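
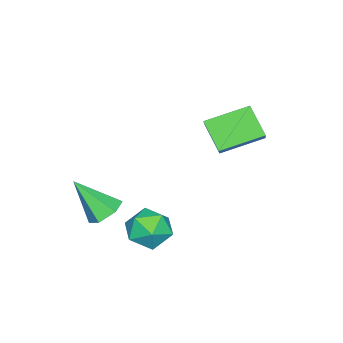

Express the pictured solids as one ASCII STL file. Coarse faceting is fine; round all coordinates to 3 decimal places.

solid 
facet normal -0.618 0.718 0.319
outer loop
vertex -2.365 1.445 2.906
vertex -1.849 2.364 1.839
vertex -3.446 0.94 1.948
endloop
endfacet
facet normal -0.344 -0.613 0.711
outer loop
vertex -2.271 -0.424 1.341
vertex -2.365 1.445 2.906
vertex -3.446 0.94 1.948
endloop
endfacet
facet normal -0.618 0.718 0.319
outer loop
vertex -3.446 0.94 1.948
vertex -1.849 2.364 1.839
vertex -2.93 1.859 0.881
endloop
endfacet
facet normal -0.707 -0.330 -0.626
outer loop
vertex -2.93 1.859 0.881
vertex -2.271 -0.424 1.341
vertex -3.446 0.94 1.948
endloop
endfacet
facet normal 0.707 0.330 0.626
outer loop
vertex -2.365 1.445 2.906
vertex -0.674 1.0 1.232
vertex -1.849 2.364 1.839
endloop
endfacet
facet normal -0.344 -0.613 0.711
outer loop
vertex -1.19 0.081 2.299
vertex -2.365 1.445 2.906
vertex -2.271 -0.424 1.341
endloop
endfacet
facet normal 0.707 0.330 0.626
outer loop
vertex -1.19 0.081 2.299
vertex -0.674 1.0 1.232
vertex -2.365 1.445 2.906
endloop
endfacet
facet normal 0.344 0.613 -0.711
outer loop
vertex -1.849 2.364 1.839
vertex -0.674 1.0 1.232
vertex -2.93 1.859 0.881
endloop
endfacet
facet normal -0.707 -0.330 -0.626
outer loop
vertex -1.755 0.495 0.274
vertex -2.271 -0.424 1.341
vertex -2.93 1.859 0.881
endloop
endfacet
facet normal 0.344 0.613 -0.711
outer loop
vertex -2.93 1.859 0.881
vertex -0.674 1.0 1.232
vertex -1.755 0.495 0.274
endloop
endfacet
facet normal 0.618 -0.718 -0.319
outer loop
vertex -1.755 0.495 0.274
vertex -1.19 0.081 2.299
vertex -2.271 -0.424 1.341
endloop
endfacet
facet normal 0.618 -0.718 -0.319
outer loop
vertex -0.674 1.0 1.232
vertex -1.19 0.081 2.299
vertex -1.755 0.495 0.274
endloop
endfacet
facet normal 0.201 0.852 0.483
outer loop
vertex 1.892 0.432 -2.016
vertex 1.843 -0.062 -1.125
vertex 2.731 0.009 -1.62
endloop
endfacet
facet normal 0.504 0.848 -0.163
outer loop
vertex 1.892 0.432 -2.016
vertex 2.731 0.009 -1.62
vertex 2.543 -0.071 -2.62
endloop
endfacet
facet normal -0.012 0.762 -0.647
outer loop
vertex 1.892 0.432 -2.016
vertex 2.543 -0.071 -2.62
vertex 1.537 -0.19 -2.742
endloop
endfacet
facet normal -0.634 0.712 -0.300
outer loop
vertex 1.892 0.432 -2.016
vertex 1.537 -0.19 -2.742
vertex 1.105 -0.185 -1.818
endloop
endfacet
facet normal -0.502 0.768 0.398
outer loop
vertex 1.892 0.432 -2.016
vertex 1.105 -0.185 -1.818
vertex 1.843 -0.062 -1.125
endloop
endfacet
facet normal 0.938 0.283 -0.199
outer loop
vertex 2.543 -0.071 -2.62
vertex 2.731 0.009 -1.62
vertex 2.895 -0.875 -2.102
endloop
endfacet
facet normal 0.448 0.289 0.846
outer loop
vertex 2.731 0.009 -1.62
vertex 1.843 -0.062 -1.125
vertex 2.463 -0.87 -1.178
endloop
endfacet
facet normal -0.690 0.154 0.707
outer loop
vertex 1.843 -0.062 -1.125
vertex 1.105 -0.185 -1.818
vertex 1.457 -0.989 -1.3
endloop
endfacet
facet normal -0.904 0.063 -0.423
outer loop
vertex 1.105 -0.185 -1.818
vertex 1.537 -0.19 -2.742
vertex 1.269 -1.069 -2.3
endloop
endfacet
facet normal 0.102 0.143 -0.984
outer loop
vertex 1.537 -0.19 -2.742
vertex 2.543 -0.071 -2.62
vertex 2.157 -0.998 -2.795
endloop
endfacet
facet normal 0.634 -0.712 0.300
outer loop
vertex 2.108 -1.492 -1.904
vertex 2.895 -0.875 -2.102
vertex 2.463 -0.87 -1.178
endloop
endfacet
facet normal 0.012 -0.762 0.647
outer loop
vertex 2.108 -1.492 -1.904
vertex 2.463 -0.87 -1.178
vertex 1.457 -0.989 -1.3
endloop
endfacet
facet normal -0.504 -0.848 0.163
outer loop
vertex 2.108 -1.492 -1.904
vertex 1.457 -0.989 -1.3
vertex 1.269 -1.069 -2.3
endloop
endfacet
facet normal -0.201 -0.852 -0.483
outer loop
vertex 2.108 -1.492 -1.904
vertex 1.269 -1.069 -2.3
vertex 2.157 -0.998 -2.795
endloop
endfacet
facet normal 0.502 -0.768 -0.398
outer loop
vertex 2.108 -1.492 -1.904
vertex 2.157 -0.998 -2.795
vertex 2.895 -0.875 -2.102
endloop
endfacet
facet normal 0.904 -0.063 0.423
outer loop
vertex 2.463 -0.87 -1.178
vertex 2.895 -0.875 -2.102
vertex 2.731 0.009 -1.62
endloop
endfacet
facet normal -0.102 -0.143 0.984
outer loop
vertex 1.457 -0.989 -1.3
vertex 2.463 -0.87 -1.178
vertex 1.843 -0.062 -1.125
endloop
endfacet
facet normal -0.938 -0.283 0.199
outer loop
vertex 1.269 -1.069 -2.3
vertex 1.457 -0.989 -1.3
vertex 1.105 -0.185 -1.818
endloop
endfacet
facet normal -0.448 -0.289 -0.846
outer loop
vertex 2.157 -0.998 -2.795
vertex 1.269 -1.069 -2.3
vertex 1.537 -0.19 -2.742
endloop
endfacet
facet normal 0.690 -0.154 -0.707
outer loop
vertex 2.895 -0.875 -2.102
vertex 2.157 -0.998 -2.795
vertex 2.543 -0.071 -2.62
endloop
endfacet
facet normal -0.140 0.619 -0.773
outer loop
vertex 2.54 -2.793 -2.076
vertex 2.052 -2.344 -1.628
vertex 2.837 -2.187 -1.645
endloop
endfacet
facet normal 0.912 -0.405 -0.059
outer loop
vertex 2.54 -2.793 -2.076
vertex 2.837 -2.187 -1.645
vertex 2.328 -3.556 -0.112
endloop
endfacet
facet normal -0.140 0.619 -0.773
outer loop
vertex 2.837 -2.187 -1.645
vertex 2.052 -2.344 -1.628
vertex 2.349 -1.738 -1.197
endloop
endfacet
facet normal 0.782 0.313 0.539
outer loop
vertex 2.837 -2.187 -1.645
vertex 2.349 -1.738 -1.197
vertex 2.328 -3.556 -0.112
endloop
endfacet
facet normal -0.140 0.619 -0.773
outer loop
vertex 2.349 -1.738 -1.197
vertex 2.052 -2.344 -1.628
vertex 1.564 -1.895 -1.18
endloop
endfacet
facet normal -0.084 0.511 0.855
outer loop
vertex 2.349 -1.738 -1.197
vertex 1.564 -1.895 -1.18
vertex 2.328 -3.556 -0.112
endloop
endfacet
facet normal -0.141 0.618 -0.773
outer loop
vertex 1.564 -1.895 -1.18
vertex 2.052 -2.344 -1.628
vertex 1.268 -2.501 -1.61
endloop
endfacet
facet normal -0.819 -0.007 0.574
outer loop
vertex 1.564 -1.895 -1.18
vertex 1.268 -2.501 -1.61
vertex 2.328 -3.556 -0.112
endloop
endfacet
facet normal -0.141 0.618 -0.773
outer loop
vertex 1.268 -2.501 -1.61
vertex 2.052 -2.344 -1.628
vertex 1.756 -2.95 -2.058
endloop
endfacet
facet normal -0.688 -0.725 -0.023
outer loop
vertex 1.268 -2.501 -1.61
vertex 1.756 -2.95 -2.058
vertex 2.328 -3.556 -0.112
endloop
endfacet
facet normal -0.141 0.618 -0.773
outer loop
vertex 1.756 -2.95 -2.058
vertex 2.052 -2.344 -1.628
vertex 2.54 -2.793 -2.076
endloop
endfacet
facet normal 0.177 -0.924 -0.340
outer loop
vertex 1.756 -2.95 -2.058
vertex 2.54 -2.793 -2.076
vertex 2.328 -3.556 -0.112
endloop
endfacet

endsolid


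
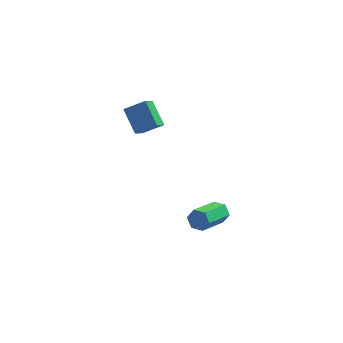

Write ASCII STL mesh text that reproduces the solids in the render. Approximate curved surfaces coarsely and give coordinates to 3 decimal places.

solid 
facet normal 0.430 0.823 -0.370
outer loop
vertex 4.658 -1.918 -4.619
vertex 4.37 -1.528 -4.086
vertex 5.019 -1.829 -4.002
endloop
endfacet
facet normal 0.751 -0.553 -0.360
outer loop
vertex 4.658 -1.918 -4.619
vertex 5.019 -1.829 -4.002
vertex 3.718 -3.722 -3.807
endloop
endfacet
facet normal 0.752 -0.553 -0.359
outer loop
vertex 3.718 -3.722 -3.807
vertex 5.019 -1.829 -4.002
vertex 4.079 -3.632 -3.19
endloop
endfacet
facet normal -0.429 -0.824 0.371
outer loop
vertex 3.718 -3.722 -3.807
vertex 4.079 -3.632 -3.19
vertex 3.43 -3.332 -3.274
endloop
endfacet
facet normal 0.430 0.823 -0.371
outer loop
vertex 5.019 -1.829 -4.002
vertex 4.37 -1.528 -4.086
vertex 4.731 -1.439 -3.47
endloop
endfacet
facet normal 0.810 -0.169 0.562
outer loop
vertex 5.019 -1.829 -4.002
vertex 4.731 -1.439 -3.47
vertex 4.079 -3.632 -3.19
endloop
endfacet
facet normal 0.810 -0.169 0.562
outer loop
vertex 4.079 -3.632 -3.19
vertex 4.731 -1.439 -3.47
vertex 3.791 -3.243 -2.658
endloop
endfacet
facet normal -0.429 -0.824 0.370
outer loop
vertex 4.079 -3.632 -3.19
vertex 3.791 -3.243 -2.658
vertex 3.43 -3.332 -3.274
endloop
endfacet
facet normal 0.429 0.824 -0.371
outer loop
vertex 4.731 -1.439 -3.47
vertex 4.37 -1.528 -4.086
vertex 4.082 -1.138 -3.553
endloop
endfacet
facet normal 0.060 0.384 0.922
outer loop
vertex 4.731 -1.439 -3.47
vertex 4.082 -1.138 -3.553
vertex 3.791 -3.243 -2.658
endloop
endfacet
facet normal 0.060 0.384 0.922
outer loop
vertex 3.791 -3.243 -2.658
vertex 4.082 -1.138 -3.553
vertex 3.142 -2.942 -2.741
endloop
endfacet
facet normal -0.429 -0.824 0.371
outer loop
vertex 3.791 -3.243 -2.658
vertex 3.142 -2.942 -2.741
vertex 3.43 -3.332 -3.274
endloop
endfacet
facet normal 0.429 0.824 -0.371
outer loop
vertex 4.082 -1.138 -3.553
vertex 4.37 -1.528 -4.086
vertex 3.721 -1.228 -4.17
endloop
endfacet
facet normal -0.752 0.553 0.359
outer loop
vertex 4.082 -1.138 -3.553
vertex 3.721 -1.228 -4.17
vertex 3.142 -2.942 -2.741
endloop
endfacet
facet normal -0.751 0.554 0.360
outer loop
vertex 3.142 -2.942 -2.741
vertex 3.721 -1.228 -4.17
vertex 2.781 -3.031 -3.358
endloop
endfacet
facet normal -0.430 -0.823 0.370
outer loop
vertex 3.142 -2.942 -2.741
vertex 2.781 -3.031 -3.358
vertex 3.43 -3.332 -3.274
endloop
endfacet
facet normal 0.429 0.824 -0.370
outer loop
vertex 3.721 -1.228 -4.17
vertex 4.37 -1.528 -4.086
vertex 4.009 -1.617 -4.702
endloop
endfacet
facet normal -0.810 0.169 -0.562
outer loop
vertex 3.721 -1.228 -4.17
vertex 4.009 -1.617 -4.702
vertex 2.781 -3.031 -3.358
endloop
endfacet
facet normal -0.810 0.169 -0.562
outer loop
vertex 2.781 -3.031 -3.358
vertex 4.009 -1.617 -4.702
vertex 3.069 -3.421 -3.89
endloop
endfacet
facet normal -0.430 -0.823 0.371
outer loop
vertex 2.781 -3.031 -3.358
vertex 3.069 -3.421 -3.89
vertex 3.43 -3.332 -3.274
endloop
endfacet
facet normal 0.429 0.824 -0.371
outer loop
vertex 4.009 -1.617 -4.702
vertex 4.37 -1.528 -4.086
vertex 4.658 -1.918 -4.619
endloop
endfacet
facet normal -0.060 -0.384 -0.922
outer loop
vertex 4.009 -1.617 -4.702
vertex 4.658 -1.918 -4.619
vertex 3.069 -3.421 -3.89
endloop
endfacet
facet normal -0.060 -0.384 -0.922
outer loop
vertex 3.069 -3.421 -3.89
vertex 4.658 -1.918 -4.619
vertex 3.718 -3.722 -3.807
endloop
endfacet
facet normal -0.429 -0.824 0.371
outer loop
vertex 3.069 -3.421 -3.89
vertex 3.718 -3.722 -3.807
vertex 3.43 -3.332 -3.274
endloop
endfacet
facet normal -0.453 0.622 0.638
outer loop
vertex 0.208 -0.749 4.479
vertex 0.483 0.135 3.813
vertex -0.967 -0.9 3.792
endloop
endfacet
facet normal -0.241 -0.776 0.583
outer loop
vertex -0.183 -1.975 2.687
vertex 0.208 -0.749 4.479
vertex -0.967 -0.9 3.792
endloop
endfacet
facet normal -0.453 0.622 0.639
outer loop
vertex -0.967 -0.9 3.792
vertex 0.483 0.135 3.813
vertex -0.692 -0.016 3.127
endloop
endfacet
facet normal -0.858 -0.110 -0.501
outer loop
vertex -0.692 -0.016 3.127
vertex -0.183 -1.975 2.687
vertex -0.967 -0.9 3.792
endloop
endfacet
facet normal 0.858 0.111 0.501
outer loop
vertex 0.208 -0.749 4.479
vertex 1.267 -0.94 2.708
vertex 0.483 0.135 3.813
endloop
endfacet
facet normal -0.241 -0.776 0.583
outer loop
vertex 0.992 -1.824 3.373
vertex 0.208 -0.749 4.479
vertex -0.183 -1.975 2.687
endloop
endfacet
facet normal 0.858 0.110 0.501
outer loop
vertex 0.992 -1.824 3.373
vertex 1.267 -0.94 2.708
vertex 0.208 -0.749 4.479
endloop
endfacet
facet normal 0.241 0.776 -0.583
outer loop
vertex 0.483 0.135 3.813
vertex 1.267 -0.94 2.708
vertex -0.692 -0.016 3.127
endloop
endfacet
facet normal -0.858 -0.110 -0.501
outer loop
vertex 0.092 -1.091 2.021
vertex -0.183 -1.975 2.687
vertex -0.692 -0.016 3.127
endloop
endfacet
facet normal 0.241 0.776 -0.583
outer loop
vertex -0.692 -0.016 3.127
vertex 1.267 -0.94 2.708
vertex 0.092 -1.091 2.021
endloop
endfacet
facet normal 0.453 -0.622 -0.639
outer loop
vertex 0.092 -1.091 2.021
vertex 0.992 -1.824 3.373
vertex -0.183 -1.975 2.687
endloop
endfacet
facet normal 0.453 -0.622 -0.639
outer loop
vertex 1.267 -0.94 2.708
vertex 0.992 -1.824 3.373
vertex 0.092 -1.091 2.021
endloop
endfacet

endsolid


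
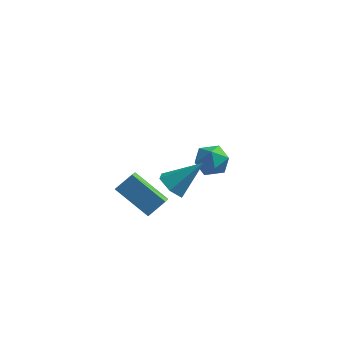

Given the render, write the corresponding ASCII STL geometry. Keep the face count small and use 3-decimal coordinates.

solid 
facet normal -0.645 -0.360 -0.674
outer loop
vertex -1.314 -1.835 1.28
vertex -1.781 -2.158 1.899
vertex -1.929 -1.378 1.624
endloop
endfacet
facet normal 0.428 0.835 -0.345
outer loop
vertex -1.314 -1.835 1.28
vertex -1.929 -1.378 1.624
vertex -0.499 -1.442 3.241
endloop
endfacet
facet normal -0.644 -0.360 -0.675
outer loop
vertex -1.929 -1.378 1.624
vertex -1.781 -2.158 1.899
vertex -2.396 -1.701 2.242
endloop
endfacet
facet normal -0.272 0.922 0.277
outer loop
vertex -1.929 -1.378 1.624
vertex -2.396 -1.701 2.242
vertex -0.499 -1.442 3.241
endloop
endfacet
facet normal -0.644 -0.359 -0.675
outer loop
vertex -2.396 -1.701 2.242
vertex -1.781 -2.158 1.899
vertex -2.249 -2.481 2.517
endloop
endfacet
facet normal -0.478 0.211 0.853
outer loop
vertex -2.396 -1.701 2.242
vertex -2.249 -2.481 2.517
vertex -0.499 -1.442 3.241
endloop
endfacet
facet normal -0.644 -0.359 -0.675
outer loop
vertex -2.249 -2.481 2.517
vertex -1.781 -2.158 1.899
vertex -1.634 -2.938 2.174
endloop
endfacet
facet normal 0.014 -0.588 0.809
outer loop
vertex -2.249 -2.481 2.517
vertex -1.634 -2.938 2.174
vertex -0.499 -1.442 3.241
endloop
endfacet
facet normal -0.645 -0.359 -0.675
outer loop
vertex -1.634 -2.938 2.174
vertex -1.781 -2.158 1.899
vertex -1.166 -2.615 1.555
endloop
endfacet
facet normal 0.714 -0.675 0.187
outer loop
vertex -1.634 -2.938 2.174
vertex -1.166 -2.615 1.555
vertex -0.499 -1.442 3.241
endloop
endfacet
facet normal -0.645 -0.360 -0.674
outer loop
vertex -1.166 -2.615 1.555
vertex -1.781 -2.158 1.899
vertex -1.314 -1.835 1.28
endloop
endfacet
facet normal 0.920 0.037 -0.390
outer loop
vertex -1.166 -2.615 1.555
vertex -1.314 -1.835 1.28
vertex -0.499 -1.442 3.241
endloop
endfacet
facet normal -0.407 0.761 0.506
outer loop
vertex -2.031 4.798 -0.893
vertex -2.347 4.168 -0.2
vertex -1.457 4.589 -0.116
endloop
endfacet
facet normal 0.166 0.976 0.140
outer loop
vertex -2.031 4.798 -0.893
vertex -1.457 4.589 -0.116
vertex -1.061 4.651 -1.019
endloop
endfacet
facet normal 0.055 0.833 -0.551
outer loop
vertex -2.031 4.798 -0.893
vertex -1.061 4.651 -1.019
vertex -1.707 4.268 -1.662
endloop
endfacet
facet normal -0.589 0.528 -0.612
outer loop
vertex -2.031 4.798 -0.893
vertex -1.707 4.268 -1.662
vertex -2.501 3.969 -1.156
endloop
endfacet
facet normal -0.875 0.483 0.040
outer loop
vertex -2.031 4.798 -0.893
vertex -2.501 3.969 -1.156
vertex -2.347 4.168 -0.2
endloop
endfacet
facet normal 0.724 0.589 0.358
outer loop
vertex -1.061 4.651 -1.019
vertex -1.457 4.589 -0.116
vertex -0.779 3.931 -0.404
endloop
endfacet
facet normal -0.203 0.241 0.949
outer loop
vertex -1.457 4.589 -0.116
vertex -2.347 4.168 -0.2
vertex -1.573 3.632 0.102
endloop
endfacet
facet normal -0.958 -0.207 0.197
outer loop
vertex -2.347 4.168 -0.2
vertex -2.501 3.969 -1.156
vertex -2.219 3.249 -0.541
endloop
endfacet
facet normal -0.496 -0.135 -0.858
outer loop
vertex -2.501 3.969 -1.156
vertex -1.707 4.268 -1.662
vertex -1.823 3.311 -1.444
endloop
endfacet
facet normal 0.544 0.357 -0.759
outer loop
vertex -1.707 4.268 -1.662
vertex -1.061 4.651 -1.019
vertex -0.933 3.732 -1.36
endloop
endfacet
facet normal 0.589 -0.528 0.612
outer loop
vertex -1.249 3.102 -0.667
vertex -0.779 3.931 -0.404
vertex -1.573 3.632 0.102
endloop
endfacet
facet normal -0.055 -0.833 0.551
outer loop
vertex -1.249 3.102 -0.667
vertex -1.573 3.632 0.102
vertex -2.219 3.249 -0.541
endloop
endfacet
facet normal -0.166 -0.976 -0.140
outer loop
vertex -1.249 3.102 -0.667
vertex -2.219 3.249 -0.541
vertex -1.823 3.311 -1.444
endloop
endfacet
facet normal 0.407 -0.761 -0.506
outer loop
vertex -1.249 3.102 -0.667
vertex -1.823 3.311 -1.444
vertex -0.933 3.732 -1.36
endloop
endfacet
facet normal 0.875 -0.483 -0.040
outer loop
vertex -1.249 3.102 -0.667
vertex -0.933 3.732 -1.36
vertex -0.779 3.931 -0.404
endloop
endfacet
facet normal 0.496 0.135 0.858
outer loop
vertex -1.573 3.632 0.102
vertex -0.779 3.931 -0.404
vertex -1.457 4.589 -0.116
endloop
endfacet
facet normal -0.544 -0.357 0.759
outer loop
vertex -2.219 3.249 -0.541
vertex -1.573 3.632 0.102
vertex -2.347 4.168 -0.2
endloop
endfacet
facet normal -0.724 -0.589 -0.358
outer loop
vertex -1.823 3.311 -1.444
vertex -2.219 3.249 -0.541
vertex -2.501 3.969 -1.156
endloop
endfacet
facet normal 0.203 -0.241 -0.949
outer loop
vertex -0.933 3.732 -1.36
vertex -1.823 3.311 -1.444
vertex -1.707 4.268 -1.662
endloop
endfacet
facet normal 0.958 0.207 -0.197
outer loop
vertex -0.779 3.931 -0.404
vertex -0.933 3.732 -1.36
vertex -1.061 4.651 -1.019
endloop
endfacet
facet normal -0.808 0.197 0.555
outer loop
vertex -3.694 -2.054 2.133
vertex -3.88 -1.029 1.498
vertex -4.325 -2.615 1.413
endloop
endfacet
facet normal 0.153 -0.840 0.521
outer loop
vertex -2.62 -3.031 0.242
vertex -3.694 -2.054 2.133
vertex -4.325 -2.615 1.413
endloop
endfacet
facet normal -0.809 0.197 0.554
outer loop
vertex -4.325 -2.615 1.413
vertex -3.88 -1.029 1.498
vertex -4.511 -1.59 0.777
endloop
endfacet
facet normal -0.569 -0.506 -0.649
outer loop
vertex -4.511 -1.59 0.777
vertex -2.62 -3.031 0.242
vertex -4.325 -2.615 1.413
endloop
endfacet
facet normal 0.569 0.505 0.649
outer loop
vertex -3.694 -2.054 2.133
vertex -2.175 -1.445 0.327
vertex -3.88 -1.029 1.498
endloop
endfacet
facet normal 0.152 -0.840 0.521
outer loop
vertex -1.989 -2.47 0.963
vertex -3.694 -2.054 2.133
vertex -2.62 -3.031 0.242
endloop
endfacet
facet normal 0.569 0.506 0.649
outer loop
vertex -1.989 -2.47 0.963
vertex -2.175 -1.445 0.327
vertex -3.694 -2.054 2.133
endloop
endfacet
facet normal -0.152 0.840 -0.520
outer loop
vertex -3.88 -1.029 1.498
vertex -2.175 -1.445 0.327
vertex -4.511 -1.59 0.777
endloop
endfacet
facet normal -0.569 -0.505 -0.649
outer loop
vertex -2.806 -2.006 -0.393
vertex -2.62 -3.031 0.242
vertex -4.511 -1.59 0.777
endloop
endfacet
facet normal -0.152 0.840 -0.521
outer loop
vertex -4.511 -1.59 0.777
vertex -2.175 -1.445 0.327
vertex -2.806 -2.006 -0.393
endloop
endfacet
facet normal 0.809 -0.197 -0.555
outer loop
vertex -2.806 -2.006 -0.393
vertex -1.989 -2.47 0.963
vertex -2.62 -3.031 0.242
endloop
endfacet
facet normal 0.808 -0.197 -0.555
outer loop
vertex -2.175 -1.445 0.327
vertex -1.989 -2.47 0.963
vertex -2.806 -2.006 -0.393
endloop
endfacet

endsolid


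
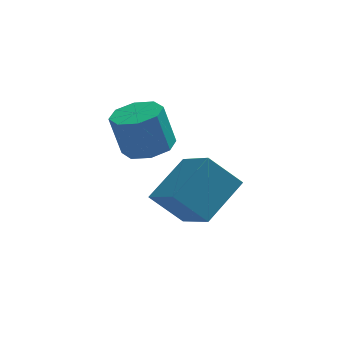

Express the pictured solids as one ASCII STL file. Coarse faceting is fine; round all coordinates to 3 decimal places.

solid 
facet normal -0.707 0.157 0.690
outer loop
vertex 4.174 -3.416 0.345
vertex 3.685 -2.248 -0.422
vertex 3.255 -4.289 -0.398
endloop
endfacet
facet normal 0.330 -0.789 0.519
outer loop
vertex 4.075 -4.472 -1.198
vertex 4.174 -3.416 0.345
vertex 3.255 -4.289 -0.398
endloop
endfacet
facet normal -0.707 0.157 0.690
outer loop
vertex 3.255 -4.289 -0.398
vertex 3.685 -2.248 -0.422
vertex 2.766 -3.122 -1.165
endloop
endfacet
facet normal -0.626 -0.594 -0.505
outer loop
vertex 2.766 -3.122 -1.165
vertex 4.075 -4.472 -1.198
vertex 3.255 -4.289 -0.398
endloop
endfacet
facet normal 0.626 0.594 0.506
outer loop
vertex 4.174 -3.416 0.345
vertex 4.505 -2.431 -1.222
vertex 3.685 -2.248 -0.422
endloop
endfacet
facet normal 0.331 -0.789 0.518
outer loop
vertex 4.994 -3.598 -0.455
vertex 4.174 -3.416 0.345
vertex 4.075 -4.472 -1.198
endloop
endfacet
facet normal 0.625 0.594 0.506
outer loop
vertex 4.994 -3.598 -0.455
vertex 4.505 -2.431 -1.222
vertex 4.174 -3.416 0.345
endloop
endfacet
facet normal -0.330 0.788 -0.519
outer loop
vertex 3.685 -2.248 -0.422
vertex 4.505 -2.431 -1.222
vertex 2.766 -3.122 -1.165
endloop
endfacet
facet normal -0.625 -0.594 -0.506
outer loop
vertex 3.586 -3.304 -1.965
vertex 4.075 -4.472 -1.198
vertex 2.766 -3.122 -1.165
endloop
endfacet
facet normal -0.330 0.789 -0.518
outer loop
vertex 2.766 -3.122 -1.165
vertex 4.505 -2.431 -1.222
vertex 3.586 -3.304 -1.965
endloop
endfacet
facet normal 0.707 -0.157 -0.690
outer loop
vertex 3.586 -3.304 -1.965
vertex 4.994 -3.598 -0.455
vertex 4.075 -4.472 -1.198
endloop
endfacet
facet normal 0.707 -0.157 -0.690
outer loop
vertex 4.505 -2.431 -1.222
vertex 4.994 -3.598 -0.455
vertex 3.586 -3.304 -1.965
endloop
endfacet
facet normal 0.248 -0.058 -0.967
outer loop
vertex 3.234 -2.792 0.808
vertex 2.777 -3.274 0.72
vertex 2.774 -2.605 0.679
endloop
endfacet
facet normal 0.367 0.929 0.039
outer loop
vertex 3.234 -2.792 0.808
vertex 2.774 -2.605 0.679
vertex 2.94 -2.724 1.949
endloop
endfacet
facet normal 0.367 0.929 0.039
outer loop
vertex 2.94 -2.724 1.949
vertex 2.774 -2.605 0.679
vertex 2.48 -2.537 1.82
endloop
endfacet
facet normal -0.248 0.057 0.967
outer loop
vertex 2.94 -2.724 1.949
vertex 2.48 -2.537 1.82
vertex 2.483 -3.206 1.86
endloop
endfacet
facet normal 0.250 -0.058 -0.967
outer loop
vertex 2.774 -2.605 0.679
vertex 2.777 -3.274 0.72
vertex 2.316 -2.81 0.573
endloop
endfacet
facet normal -0.375 0.915 -0.151
outer loop
vertex 2.774 -2.605 0.679
vertex 2.316 -2.81 0.573
vertex 2.48 -2.537 1.82
endloop
endfacet
facet normal -0.375 0.915 -0.151
outer loop
vertex 2.48 -2.537 1.82
vertex 2.316 -2.81 0.573
vertex 2.022 -2.742 1.714
endloop
endfacet
facet normal -0.249 0.057 0.967
outer loop
vertex 2.48 -2.537 1.82
vertex 2.022 -2.742 1.714
vertex 2.483 -3.206 1.86
endloop
endfacet
facet normal 0.250 -0.058 -0.967
outer loop
vertex 2.316 -2.81 0.573
vertex 2.777 -3.274 0.72
vertex 2.128 -3.287 0.553
endloop
endfacet
facet normal -0.896 0.364 -0.253
outer loop
vertex 2.316 -2.81 0.573
vertex 2.128 -3.287 0.553
vertex 2.022 -2.742 1.714
endloop
endfacet
facet normal -0.896 0.364 -0.253
outer loop
vertex 2.022 -2.742 1.714
vertex 2.128 -3.287 0.553
vertex 1.834 -3.219 1.694
endloop
endfacet
facet normal -0.248 0.057 0.967
outer loop
vertex 2.022 -2.742 1.714
vertex 1.834 -3.219 1.694
vertex 2.483 -3.206 1.86
endloop
endfacet
facet normal 0.250 -0.058 -0.967
outer loop
vertex 2.128 -3.287 0.553
vertex 2.777 -3.274 0.72
vertex 2.32 -3.756 0.631
endloop
endfacet
facet normal -0.893 -0.400 -0.206
outer loop
vertex 2.128 -3.287 0.553
vertex 2.32 -3.756 0.631
vertex 1.834 -3.219 1.694
endloop
endfacet
facet normal -0.893 -0.400 -0.206
outer loop
vertex 1.834 -3.219 1.694
vertex 2.32 -3.756 0.631
vertex 2.026 -3.688 1.772
endloop
endfacet
facet normal -0.248 0.059 0.967
outer loop
vertex 1.834 -3.219 1.694
vertex 2.026 -3.688 1.772
vertex 2.483 -3.206 1.86
endloop
endfacet
facet normal 0.248 -0.057 -0.967
outer loop
vertex 2.32 -3.756 0.631
vertex 2.777 -3.274 0.72
vertex 2.78 -3.943 0.76
endloop
endfacet
facet normal -0.367 -0.929 -0.039
outer loop
vertex 2.32 -3.756 0.631
vertex 2.78 -3.943 0.76
vertex 2.026 -3.688 1.772
endloop
endfacet
facet normal -0.367 -0.929 -0.039
outer loop
vertex 2.026 -3.688 1.772
vertex 2.78 -3.943 0.76
vertex 2.486 -3.875 1.901
endloop
endfacet
facet normal -0.248 0.058 0.967
outer loop
vertex 2.026 -3.688 1.772
vertex 2.486 -3.875 1.901
vertex 2.483 -3.206 1.86
endloop
endfacet
facet normal 0.249 -0.057 -0.967
outer loop
vertex 2.78 -3.943 0.76
vertex 2.777 -3.274 0.72
vertex 3.238 -3.738 0.866
endloop
endfacet
facet normal 0.375 -0.915 0.151
outer loop
vertex 2.78 -3.943 0.76
vertex 3.238 -3.738 0.866
vertex 2.486 -3.875 1.901
endloop
endfacet
facet normal 0.375 -0.915 0.151
outer loop
vertex 2.486 -3.875 1.901
vertex 3.238 -3.738 0.866
vertex 2.944 -3.67 2.007
endloop
endfacet
facet normal -0.250 0.058 0.967
outer loop
vertex 2.486 -3.875 1.901
vertex 2.944 -3.67 2.007
vertex 2.483 -3.206 1.86
endloop
endfacet
facet normal 0.248 -0.057 -0.967
outer loop
vertex 3.238 -3.738 0.866
vertex 2.777 -3.274 0.72
vertex 3.426 -3.261 0.886
endloop
endfacet
facet normal 0.896 -0.364 0.253
outer loop
vertex 3.238 -3.738 0.866
vertex 3.426 -3.261 0.886
vertex 2.944 -3.67 2.007
endloop
endfacet
facet normal 0.896 -0.364 0.253
outer loop
vertex 2.944 -3.67 2.007
vertex 3.426 -3.261 0.886
vertex 3.132 -3.193 2.027
endloop
endfacet
facet normal -0.250 0.058 0.967
outer loop
vertex 2.944 -3.67 2.007
vertex 3.132 -3.193 2.027
vertex 2.483 -3.206 1.86
endloop
endfacet
facet normal 0.248 -0.059 -0.967
outer loop
vertex 3.426 -3.261 0.886
vertex 2.777 -3.274 0.72
vertex 3.234 -2.792 0.808
endloop
endfacet
facet normal 0.893 0.400 0.206
outer loop
vertex 3.426 -3.261 0.886
vertex 3.234 -2.792 0.808
vertex 3.132 -3.193 2.027
endloop
endfacet
facet normal 0.893 0.400 0.206
outer loop
vertex 3.132 -3.193 2.027
vertex 3.234 -2.792 0.808
vertex 2.94 -2.724 1.949
endloop
endfacet
facet normal -0.250 0.058 0.967
outer loop
vertex 3.132 -3.193 2.027
vertex 2.94 -2.724 1.949
vertex 2.483 -3.206 1.86
endloop
endfacet

endsolid


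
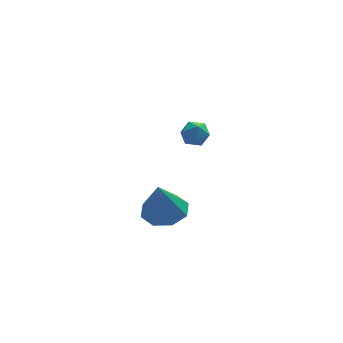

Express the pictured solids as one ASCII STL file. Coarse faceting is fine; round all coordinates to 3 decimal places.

solid 
facet normal 0.182 0.195 -0.964
outer loop
vertex 2.136 -4.318 0.021
vertex 1.392 -3.727 0.0
vertex 2.318 -3.636 0.193
endloop
endfacet
facet normal 0.759 -0.342 0.554
outer loop
vertex 2.136 -4.318 0.021
vertex 2.318 -3.636 0.193
vertex 1.088 -4.053 1.62
endloop
endfacet
facet normal 0.182 0.194 -0.964
outer loop
vertex 2.318 -3.636 0.193
vertex 1.392 -3.727 0.0
vertex 1.958 -3.007 0.252
endloop
endfacet
facet normal 0.669 0.320 0.670
outer loop
vertex 2.318 -3.636 0.193
vertex 1.958 -3.007 0.252
vertex 1.088 -4.053 1.62
endloop
endfacet
facet normal 0.182 0.194 -0.964
outer loop
vertex 1.958 -3.007 0.252
vertex 1.392 -3.727 0.0
vertex 1.267 -2.8 0.163
endloop
endfacet
facet normal 0.138 0.742 0.655
outer loop
vertex 1.958 -3.007 0.252
vertex 1.267 -2.8 0.163
vertex 1.088 -4.053 1.62
endloop
endfacet
facet normal 0.182 0.194 -0.964
outer loop
vertex 1.267 -2.8 0.163
vertex 1.392 -3.727 0.0
vertex 0.649 -3.136 -0.021
endloop
endfacet
facet normal -0.522 0.677 0.518
outer loop
vertex 1.267 -2.8 0.163
vertex 0.649 -3.136 -0.021
vertex 1.088 -4.053 1.62
endloop
endfacet
facet normal 0.181 0.193 -0.964
outer loop
vertex 0.649 -3.136 -0.021
vertex 1.392 -3.727 0.0
vertex 0.467 -3.818 -0.192
endloop
endfacet
facet normal -0.927 0.162 0.339
outer loop
vertex 0.649 -3.136 -0.021
vertex 0.467 -3.818 -0.192
vertex 1.088 -4.053 1.62
endloop
endfacet
facet normal 0.181 0.194 -0.964
outer loop
vertex 0.467 -3.818 -0.192
vertex 1.392 -3.727 0.0
vertex 0.826 -4.447 -0.251
endloop
endfacet
facet normal -0.838 -0.499 0.222
outer loop
vertex 0.467 -3.818 -0.192
vertex 0.826 -4.447 -0.251
vertex 1.088 -4.053 1.62
endloop
endfacet
facet normal 0.181 0.194 -0.964
outer loop
vertex 0.826 -4.447 -0.251
vertex 1.392 -3.727 0.0
vertex 1.518 -4.654 -0.163
endloop
endfacet
facet normal -0.306 -0.922 0.237
outer loop
vertex 0.826 -4.447 -0.251
vertex 1.518 -4.654 -0.163
vertex 1.088 -4.053 1.62
endloop
endfacet
facet normal 0.181 0.194 -0.964
outer loop
vertex 1.518 -4.654 -0.163
vertex 1.392 -3.727 0.0
vertex 2.136 -4.318 0.021
endloop
endfacet
facet normal 0.354 -0.857 0.374
outer loop
vertex 1.518 -4.654 -0.163
vertex 2.136 -4.318 0.021
vertex 1.088 -4.053 1.62
endloop
endfacet
facet normal -0.341 -0.692 0.637
outer loop
vertex 2.944 1.02 0.971
vertex 3.393 0.579 0.732
vertex 3.555 0.976 1.25
endloop
endfacet
facet normal -0.417 -0.036 0.908
outer loop
vertex 2.944 1.02 0.971
vertex 3.555 0.976 1.25
vertex 3.275 1.579 1.145
endloop
endfacet
facet normal -0.820 0.343 0.458
outer loop
vertex 2.944 1.02 0.971
vertex 3.275 1.579 1.145
vertex 2.939 1.554 0.562
endloop
endfacet
facet normal -0.993 -0.079 -0.091
outer loop
vertex 2.944 1.02 0.971
vertex 2.939 1.554 0.562
vertex 3.012 0.936 0.306
endloop
endfacet
facet normal -0.695 -0.719 0.020
outer loop
vertex 2.944 1.02 0.971
vertex 3.012 0.936 0.306
vertex 3.393 0.579 0.732
endloop
endfacet
facet normal 0.227 0.268 0.936
outer loop
vertex 3.275 1.579 1.145
vertex 3.555 0.976 1.25
vertex 3.928 1.484 1.014
endloop
endfacet
facet normal 0.353 -0.793 0.497
outer loop
vertex 3.555 0.976 1.25
vertex 3.393 0.579 0.732
vertex 4.001 0.866 0.758
endloop
endfacet
facet normal -0.222 -0.836 -0.502
outer loop
vertex 3.393 0.579 0.732
vertex 3.012 0.936 0.306
vertex 3.665 0.841 0.175
endloop
endfacet
facet normal -0.703 0.200 -0.682
outer loop
vertex 3.012 0.936 0.306
vertex 2.939 1.554 0.562
vertex 3.385 1.444 0.07
endloop
endfacet
facet normal -0.425 0.881 0.207
outer loop
vertex 2.939 1.554 0.562
vertex 3.275 1.579 1.145
vertex 3.547 1.841 0.588
endloop
endfacet
facet normal 0.993 0.079 0.091
outer loop
vertex 3.996 1.4 0.349
vertex 3.928 1.484 1.014
vertex 4.001 0.866 0.758
endloop
endfacet
facet normal 0.820 -0.343 -0.458
outer loop
vertex 3.996 1.4 0.349
vertex 4.001 0.866 0.758
vertex 3.665 0.841 0.175
endloop
endfacet
facet normal 0.417 0.036 -0.908
outer loop
vertex 3.996 1.4 0.349
vertex 3.665 0.841 0.175
vertex 3.385 1.444 0.07
endloop
endfacet
facet normal 0.341 0.692 -0.637
outer loop
vertex 3.996 1.4 0.349
vertex 3.385 1.444 0.07
vertex 3.547 1.841 0.588
endloop
endfacet
facet normal 0.695 0.719 -0.020
outer loop
vertex 3.996 1.4 0.349
vertex 3.547 1.841 0.588
vertex 3.928 1.484 1.014
endloop
endfacet
facet normal 0.703 -0.200 0.682
outer loop
vertex 4.001 0.866 0.758
vertex 3.928 1.484 1.014
vertex 3.555 0.976 1.25
endloop
endfacet
facet normal 0.425 -0.881 -0.207
outer loop
vertex 3.665 0.841 0.175
vertex 4.001 0.866 0.758
vertex 3.393 0.579 0.732
endloop
endfacet
facet normal -0.227 -0.268 -0.936
outer loop
vertex 3.385 1.444 0.07
vertex 3.665 0.841 0.175
vertex 3.012 0.936 0.306
endloop
endfacet
facet normal -0.353 0.793 -0.497
outer loop
vertex 3.547 1.841 0.588
vertex 3.385 1.444 0.07
vertex 2.939 1.554 0.562
endloop
endfacet
facet normal 0.222 0.836 0.502
outer loop
vertex 3.928 1.484 1.014
vertex 3.547 1.841 0.588
vertex 3.275 1.579 1.145
endloop
endfacet

endsolid


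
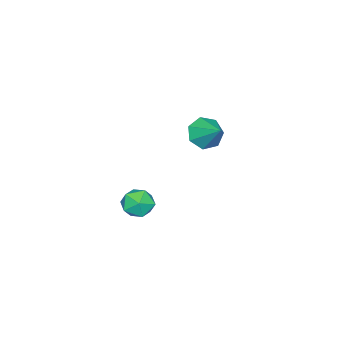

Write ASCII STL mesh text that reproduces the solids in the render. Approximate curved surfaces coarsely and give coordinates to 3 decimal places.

solid 
facet normal -0.664 0.714 -0.221
outer loop
vertex 3.524 0.4 -1.47
vertex 3.096 0.206 -0.811
vertex 3.68 0.764 -0.764
endloop
endfacet
facet normal -0.014 0.890 -0.456
outer loop
vertex 3.524 0.4 -1.47
vertex 3.68 0.764 -0.764
vertex 4.29 0.529 -1.242
endloop
endfacet
facet normal 0.205 0.378 -0.903
outer loop
vertex 3.524 0.4 -1.47
vertex 4.29 0.529 -1.242
vertex 4.083 -0.175 -1.584
endloop
endfacet
facet normal -0.309 -0.114 -0.944
outer loop
vertex 3.524 0.4 -1.47
vertex 4.083 -0.175 -1.584
vertex 3.345 -0.375 -1.318
endloop
endfacet
facet normal -0.847 0.093 -0.523
outer loop
vertex 3.524 0.4 -1.47
vertex 3.345 -0.375 -1.318
vertex 3.096 0.206 -0.811
endloop
endfacet
facet normal 0.427 0.898 0.104
outer loop
vertex 4.29 0.529 -1.242
vertex 3.68 0.764 -0.764
vertex 4.335 0.415 -0.442
endloop
endfacet
facet normal -0.625 0.613 0.484
outer loop
vertex 3.68 0.764 -0.764
vertex 3.096 0.206 -0.811
vertex 3.597 0.215 -0.176
endloop
endfacet
facet normal -0.920 -0.391 -0.004
outer loop
vertex 3.096 0.206 -0.811
vertex 3.345 -0.375 -1.318
vertex 3.39 -0.489 -0.518
endloop
endfacet
facet normal -0.050 -0.726 -0.685
outer loop
vertex 3.345 -0.375 -1.318
vertex 4.083 -0.175 -1.584
vertex 4.0 -0.724 -0.996
endloop
endfacet
facet normal 0.783 0.070 -0.618
outer loop
vertex 4.083 -0.175 -1.584
vertex 4.29 0.529 -1.242
vertex 4.584 -0.166 -0.949
endloop
endfacet
facet normal 0.309 0.114 0.944
outer loop
vertex 4.156 -0.36 -0.29
vertex 4.335 0.415 -0.442
vertex 3.597 0.215 -0.176
endloop
endfacet
facet normal -0.205 -0.378 0.903
outer loop
vertex 4.156 -0.36 -0.29
vertex 3.597 0.215 -0.176
vertex 3.39 -0.489 -0.518
endloop
endfacet
facet normal 0.014 -0.890 0.456
outer loop
vertex 4.156 -0.36 -0.29
vertex 3.39 -0.489 -0.518
vertex 4.0 -0.724 -0.996
endloop
endfacet
facet normal 0.664 -0.714 0.221
outer loop
vertex 4.156 -0.36 -0.29
vertex 4.0 -0.724 -0.996
vertex 4.584 -0.166 -0.949
endloop
endfacet
facet normal 0.847 -0.093 0.523
outer loop
vertex 4.156 -0.36 -0.29
vertex 4.584 -0.166 -0.949
vertex 4.335 0.415 -0.442
endloop
endfacet
facet normal 0.050 0.726 0.685
outer loop
vertex 3.597 0.215 -0.176
vertex 4.335 0.415 -0.442
vertex 3.68 0.764 -0.764
endloop
endfacet
facet normal -0.783 -0.070 0.618
outer loop
vertex 3.39 -0.489 -0.518
vertex 3.597 0.215 -0.176
vertex 3.096 0.206 -0.811
endloop
endfacet
facet normal -0.427 -0.898 -0.104
outer loop
vertex 4.0 -0.724 -0.996
vertex 3.39 -0.489 -0.518
vertex 3.345 -0.375 -1.318
endloop
endfacet
facet normal 0.625 -0.613 -0.484
outer loop
vertex 4.584 -0.166 -0.949
vertex 4.0 -0.724 -0.996
vertex 4.083 -0.175 -1.584
endloop
endfacet
facet normal 0.920 0.391 0.004
outer loop
vertex 4.335 0.415 -0.442
vertex 4.584 -0.166 -0.949
vertex 4.29 0.529 -1.242
endloop
endfacet
facet normal -0.372 -0.726 -0.579
outer loop
vertex -1.18 -0.68 0.646
vertex -1.615 -0.087 0.182
vertex -0.812 -0.395 0.052
endloop
endfacet
facet normal 0.872 -0.168 0.460
outer loop
vertex -1.18 -0.68 0.646
vertex -0.812 -0.395 0.052
vertex -1.065 0.987 1.038
endloop
endfacet
facet normal -0.372 -0.726 -0.578
outer loop
vertex -0.812 -0.395 0.052
vertex -1.615 -0.087 0.182
vertex -1.049 0.122 -0.445
endloop
endfacet
facet normal 0.946 0.284 -0.156
outer loop
vertex -0.812 -0.395 0.052
vertex -1.049 0.122 -0.445
vertex -1.065 0.987 1.038
endloop
endfacet
facet normal -0.373 -0.725 -0.578
outer loop
vertex -1.049 0.122 -0.445
vertex -1.615 -0.087 0.182
vertex -1.712 0.482 -0.469
endloop
endfacet
facet normal 0.439 0.778 -0.449
outer loop
vertex -1.049 0.122 -0.445
vertex -1.712 0.482 -0.469
vertex -1.065 0.987 1.038
endloop
endfacet
facet normal -0.371 -0.726 -0.579
outer loop
vertex -1.712 0.482 -0.469
vertex -1.615 -0.087 0.182
vertex -2.302 0.413 -0.004
endloop
endfacet
facet normal -0.268 0.942 -0.201
outer loop
vertex -1.712 0.482 -0.469
vertex -2.302 0.413 -0.004
vertex -1.065 0.987 1.038
endloop
endfacet
facet normal -0.372 -0.726 -0.579
outer loop
vertex -2.302 0.413 -0.004
vertex -1.615 -0.087 0.182
vertex -2.375 -0.032 0.601
endloop
endfacet
facet normal -0.642 0.653 0.403
outer loop
vertex -2.302 0.413 -0.004
vertex -2.375 -0.032 0.601
vertex -1.065 0.987 1.038
endloop
endfacet
facet normal -0.372 -0.726 -0.579
outer loop
vertex -2.375 -0.032 0.601
vertex -1.615 -0.087 0.182
vertex -1.876 -0.519 0.891
endloop
endfacet
facet normal -0.402 0.128 0.907
outer loop
vertex -2.375 -0.032 0.601
vertex -1.876 -0.519 0.891
vertex -1.065 0.987 1.038
endloop
endfacet
facet normal -0.372 -0.726 -0.579
outer loop
vertex -1.876 -0.519 0.891
vertex -1.615 -0.087 0.182
vertex -1.18 -0.68 0.646
endloop
endfacet
facet normal 0.273 -0.238 0.932
outer loop
vertex -1.876 -0.519 0.891
vertex -1.18 -0.68 0.646
vertex -1.065 0.987 1.038
endloop
endfacet

endsolid


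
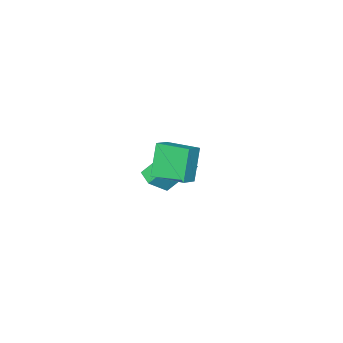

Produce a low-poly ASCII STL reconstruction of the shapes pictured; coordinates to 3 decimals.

solid 
facet normal -0.880 -0.162 -0.447
outer loop
vertex 3.097 2.855 1.86
vertex 2.704 4.412 2.07
vertex 3.813 3.244 0.312
endloop
endfacet
facet normal 0.243 -0.961 -0.129
outer loop
vertex 4.596 3.388 0.71
vertex 3.097 2.855 1.86
vertex 3.813 3.244 0.312
endloop
endfacet
facet normal -0.880 -0.162 -0.447
outer loop
vertex 3.813 3.244 0.312
vertex 2.704 4.412 2.07
vertex 3.42 4.801 0.521
endloop
endfacet
facet normal 0.409 0.222 -0.885
outer loop
vertex 3.42 4.801 0.521
vertex 4.596 3.388 0.71
vertex 3.813 3.244 0.312
endloop
endfacet
facet normal -0.409 -0.223 0.885
outer loop
vertex 3.097 2.855 1.86
vertex 3.487 4.556 2.468
vertex 2.704 4.412 2.07
endloop
endfacet
facet normal 0.243 -0.961 -0.129
outer loop
vertex 3.88 2.999 2.259
vertex 3.097 2.855 1.86
vertex 4.596 3.388 0.71
endloop
endfacet
facet normal -0.410 -0.222 0.885
outer loop
vertex 3.88 2.999 2.259
vertex 3.487 4.556 2.468
vertex 3.097 2.855 1.86
endloop
endfacet
facet normal -0.243 0.961 0.129
outer loop
vertex 2.704 4.412 2.07
vertex 3.487 4.556 2.468
vertex 3.42 4.801 0.521
endloop
endfacet
facet normal 0.410 0.223 -0.885
outer loop
vertex 4.203 4.945 0.92
vertex 4.596 3.388 0.71
vertex 3.42 4.801 0.521
endloop
endfacet
facet normal -0.243 0.961 0.129
outer loop
vertex 3.42 4.801 0.521
vertex 3.487 4.556 2.468
vertex 4.203 4.945 0.92
endloop
endfacet
facet normal 0.880 0.162 0.447
outer loop
vertex 4.203 4.945 0.92
vertex 3.88 2.999 2.259
vertex 4.596 3.388 0.71
endloop
endfacet
facet normal 0.880 0.162 0.447
outer loop
vertex 3.487 4.556 2.468
vertex 3.88 2.999 2.259
vertex 4.203 4.945 0.92
endloop
endfacet
facet normal -0.721 0.138 -0.680
outer loop
vertex -1.763 -0.555 -3.295
vertex -1.448 0.26 -3.464
vertex -0.541 -1.328 -4.747
endloop
endfacet
facet normal -0.353 -0.916 0.190
outer loop
vertex 0.468 -1.52 -3.796
vertex -1.763 -0.555 -3.295
vertex -0.541 -1.328 -4.747
endloop
endfacet
facet normal -0.721 0.137 -0.679
outer loop
vertex -0.541 -1.328 -4.747
vertex -1.448 0.26 -3.464
vertex -0.226 -0.513 -4.917
endloop
endfacet
facet normal 0.596 -0.378 -0.709
outer loop
vertex -0.226 -0.513 -4.917
vertex 0.468 -1.52 -3.796
vertex -0.541 -1.328 -4.747
endloop
endfacet
facet normal -0.596 0.377 0.709
outer loop
vertex -1.763 -0.555 -3.295
vertex -0.439 0.068 -2.513
vertex -1.448 0.26 -3.464
endloop
endfacet
facet normal -0.354 -0.916 0.190
outer loop
vertex -0.754 -0.747 -2.343
vertex -1.763 -0.555 -3.295
vertex 0.468 -1.52 -3.796
endloop
endfacet
facet normal -0.596 0.378 0.708
outer loop
vertex -0.754 -0.747 -2.343
vertex -0.439 0.068 -2.513
vertex -1.763 -0.555 -3.295
endloop
endfacet
facet normal 0.353 0.916 -0.190
outer loop
vertex -1.448 0.26 -3.464
vertex -0.439 0.068 -2.513
vertex -0.226 -0.513 -4.917
endloop
endfacet
facet normal 0.596 -0.377 -0.708
outer loop
vertex 0.783 -0.705 -3.965
vertex 0.468 -1.52 -3.796
vertex -0.226 -0.513 -4.917
endloop
endfacet
facet normal 0.354 0.916 -0.190
outer loop
vertex -0.226 -0.513 -4.917
vertex -0.439 0.068 -2.513
vertex 0.783 -0.705 -3.965
endloop
endfacet
facet normal 0.721 -0.138 0.679
outer loop
vertex 0.783 -0.705 -3.965
vertex -0.754 -0.747 -2.343
vertex 0.468 -1.52 -3.796
endloop
endfacet
facet normal 0.721 -0.137 0.679
outer loop
vertex -0.439 0.068 -2.513
vertex -0.754 -0.747 -2.343
vertex 0.783 -0.705 -3.965
endloop
endfacet

endsolid


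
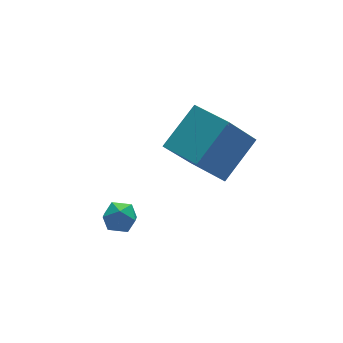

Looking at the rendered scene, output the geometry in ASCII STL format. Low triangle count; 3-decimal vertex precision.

solid 
facet normal -0.583 -0.038 0.812
outer loop
vertex 4.144 -2.101 0.837
vertex 3.667 -0.311 0.579
vertex 2.454 -2.731 -0.406
endloop
endfacet
facet normal 0.255 -0.957 0.138
outer loop
vertex 3.713 -2.649 -2.159
vertex 4.144 -2.101 0.837
vertex 2.454 -2.731 -0.406
endloop
endfacet
facet normal -0.583 -0.038 0.812
outer loop
vertex 2.454 -2.731 -0.406
vertex 3.667 -0.311 0.579
vertex 1.977 -0.941 -0.664
endloop
endfacet
facet normal -0.772 -0.287 -0.568
outer loop
vertex 1.977 -0.941 -0.664
vertex 3.713 -2.649 -2.159
vertex 2.454 -2.731 -0.406
endloop
endfacet
facet normal 0.772 0.287 0.568
outer loop
vertex 4.144 -2.101 0.837
vertex 4.926 -0.229 -1.174
vertex 3.667 -0.311 0.579
endloop
endfacet
facet normal 0.255 -0.957 0.138
outer loop
vertex 5.403 -2.019 -0.916
vertex 4.144 -2.101 0.837
vertex 3.713 -2.649 -2.159
endloop
endfacet
facet normal 0.772 0.287 0.568
outer loop
vertex 5.403 -2.019 -0.916
vertex 4.926 -0.229 -1.174
vertex 4.144 -2.101 0.837
endloop
endfacet
facet normal -0.255 0.957 -0.138
outer loop
vertex 3.667 -0.311 0.579
vertex 4.926 -0.229 -1.174
vertex 1.977 -0.941 -0.664
endloop
endfacet
facet normal -0.772 -0.287 -0.568
outer loop
vertex 3.236 -0.859 -2.417
vertex 3.713 -2.649 -2.159
vertex 1.977 -0.941 -0.664
endloop
endfacet
facet normal -0.255 0.957 -0.138
outer loop
vertex 1.977 -0.941 -0.664
vertex 4.926 -0.229 -1.174
vertex 3.236 -0.859 -2.417
endloop
endfacet
facet normal 0.583 0.038 -0.812
outer loop
vertex 3.236 -0.859 -2.417
vertex 5.403 -2.019 -0.916
vertex 3.713 -2.649 -2.159
endloop
endfacet
facet normal 0.583 0.038 -0.812
outer loop
vertex 4.926 -0.229 -1.174
vertex 5.403 -2.019 -0.916
vertex 3.236 -0.859 -2.417
endloop
endfacet
facet normal 0.207 0.185 0.961
outer loop
vertex -0.301 -1.176 -2.872
vertex -0.33 -1.918 -2.723
vertex 0.325 -1.597 -2.926
endloop
endfacet
facet normal 0.502 0.678 0.537
outer loop
vertex -0.301 -1.176 -2.872
vertex 0.325 -1.597 -2.926
vertex 0.177 -1.072 -3.45
endloop
endfacet
facet normal -0.021 0.987 0.160
outer loop
vertex -0.301 -1.176 -2.872
vertex 0.177 -1.072 -3.45
vertex -0.57 -1.068 -3.572
endloop
endfacet
facet normal -0.638 0.686 0.351
outer loop
vertex -0.301 -1.176 -2.872
vertex -0.57 -1.068 -3.572
vertex -0.884 -1.59 -3.122
endloop
endfacet
facet normal -0.498 0.189 0.847
outer loop
vertex -0.301 -1.176 -2.872
vertex -0.884 -1.59 -3.122
vertex -0.33 -1.918 -2.723
endloop
endfacet
facet normal 0.936 0.344 0.080
outer loop
vertex 0.177 -1.072 -3.45
vertex 0.325 -1.597 -2.926
vertex 0.444 -1.75 -3.658
endloop
endfacet
facet normal 0.459 -0.452 0.765
outer loop
vertex 0.325 -1.597 -2.926
vertex -0.33 -1.918 -2.723
vertex 0.13 -2.272 -3.208
endloop
endfacet
facet normal -0.682 -0.446 0.580
outer loop
vertex -0.33 -1.918 -2.723
vertex -0.884 -1.59 -3.122
vertex -0.617 -2.268 -3.33
endloop
endfacet
facet normal -0.908 0.355 -0.222
outer loop
vertex -0.884 -1.59 -3.122
vertex -0.57 -1.068 -3.572
vertex -0.765 -1.743 -3.854
endloop
endfacet
facet normal 0.091 0.843 -0.529
outer loop
vertex -0.57 -1.068 -3.572
vertex 0.177 -1.072 -3.45
vertex -0.11 -1.422 -4.057
endloop
endfacet
facet normal 0.638 -0.686 -0.351
outer loop
vertex -0.139 -2.164 -3.908
vertex 0.444 -1.75 -3.658
vertex 0.13 -2.272 -3.208
endloop
endfacet
facet normal 0.021 -0.987 -0.160
outer loop
vertex -0.139 -2.164 -3.908
vertex 0.13 -2.272 -3.208
vertex -0.617 -2.268 -3.33
endloop
endfacet
facet normal -0.502 -0.678 -0.537
outer loop
vertex -0.139 -2.164 -3.908
vertex -0.617 -2.268 -3.33
vertex -0.765 -1.743 -3.854
endloop
endfacet
facet normal -0.207 -0.185 -0.961
outer loop
vertex -0.139 -2.164 -3.908
vertex -0.765 -1.743 -3.854
vertex -0.11 -1.422 -4.057
endloop
endfacet
facet normal 0.498 -0.189 -0.847
outer loop
vertex -0.139 -2.164 -3.908
vertex -0.11 -1.422 -4.057
vertex 0.444 -1.75 -3.658
endloop
endfacet
facet normal 0.908 -0.355 0.222
outer loop
vertex 0.13 -2.272 -3.208
vertex 0.444 -1.75 -3.658
vertex 0.325 -1.597 -2.926
endloop
endfacet
facet normal -0.091 -0.843 0.529
outer loop
vertex -0.617 -2.268 -3.33
vertex 0.13 -2.272 -3.208
vertex -0.33 -1.918 -2.723
endloop
endfacet
facet normal -0.936 -0.344 -0.080
outer loop
vertex -0.765 -1.743 -3.854
vertex -0.617 -2.268 -3.33
vertex -0.884 -1.59 -3.122
endloop
endfacet
facet normal -0.459 0.452 -0.765
outer loop
vertex -0.11 -1.422 -4.057
vertex -0.765 -1.743 -3.854
vertex -0.57 -1.068 -3.572
endloop
endfacet
facet normal 0.682 0.446 -0.580
outer loop
vertex 0.444 -1.75 -3.658
vertex -0.11 -1.422 -4.057
vertex 0.177 -1.072 -3.45
endloop
endfacet

endsolid


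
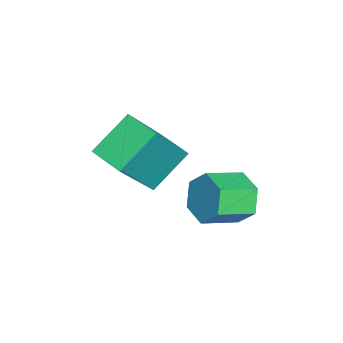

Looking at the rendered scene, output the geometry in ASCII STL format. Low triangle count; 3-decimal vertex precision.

solid 
facet normal -0.519 0.760 -0.391
outer loop
vertex 2.679 3.267 1.089
vertex 2.285 3.283 1.643
vertex 2.852 3.657 1.618
endloop
endfacet
facet normal 0.816 0.305 -0.492
outer loop
vertex 2.679 3.267 1.089
vertex 2.852 3.657 1.618
vertex 3.229 2.461 1.502
endloop
endfacet
facet normal 0.816 0.305 -0.491
outer loop
vertex 3.229 2.461 1.502
vertex 2.852 3.657 1.618
vertex 3.402 2.851 2.032
endloop
endfacet
facet normal 0.519 -0.761 0.390
outer loop
vertex 3.229 2.461 1.502
vertex 3.402 2.851 2.032
vertex 2.835 2.477 2.057
endloop
endfacet
facet normal -0.519 0.761 -0.389
outer loop
vertex 2.852 3.657 1.618
vertex 2.285 3.283 1.643
vertex 2.459 3.673 2.173
endloop
endfacet
facet normal 0.630 0.649 0.427
outer loop
vertex 2.852 3.657 1.618
vertex 2.459 3.673 2.173
vertex 3.402 2.851 2.032
endloop
endfacet
facet normal 0.629 0.649 0.428
outer loop
vertex 3.402 2.851 2.032
vertex 2.459 3.673 2.173
vertex 3.009 2.867 2.586
endloop
endfacet
facet normal 0.519 -0.761 0.390
outer loop
vertex 3.402 2.851 2.032
vertex 3.009 2.867 2.586
vertex 2.835 2.477 2.057
endloop
endfacet
facet normal -0.518 0.761 -0.390
outer loop
vertex 2.459 3.673 2.173
vertex 2.285 3.283 1.643
vertex 1.891 3.299 2.198
endloop
endfacet
facet normal -0.186 0.344 0.920
outer loop
vertex 2.459 3.673 2.173
vertex 1.891 3.299 2.198
vertex 3.009 2.867 2.586
endloop
endfacet
facet normal -0.186 0.344 0.920
outer loop
vertex 3.009 2.867 2.586
vertex 1.891 3.299 2.198
vertex 2.441 2.493 2.611
endloop
endfacet
facet normal 0.518 -0.761 0.391
outer loop
vertex 3.009 2.867 2.586
vertex 2.441 2.493 2.611
vertex 2.835 2.477 2.057
endloop
endfacet
facet normal -0.519 0.761 -0.390
outer loop
vertex 1.891 3.299 2.198
vertex 2.285 3.283 1.643
vertex 1.718 2.909 1.668
endloop
endfacet
facet normal -0.816 -0.305 0.491
outer loop
vertex 1.891 3.299 2.198
vertex 1.718 2.909 1.668
vertex 2.441 2.493 2.611
endloop
endfacet
facet normal -0.816 -0.304 0.491
outer loop
vertex 2.441 2.493 2.611
vertex 1.718 2.909 1.668
vertex 2.268 2.103 2.082
endloop
endfacet
facet normal 0.519 -0.760 0.391
outer loop
vertex 2.441 2.493 2.611
vertex 2.268 2.103 2.082
vertex 2.835 2.477 2.057
endloop
endfacet
facet normal -0.519 0.761 -0.390
outer loop
vertex 1.718 2.909 1.668
vertex 2.285 3.283 1.643
vertex 2.111 2.893 1.114
endloop
endfacet
facet normal -0.629 -0.649 -0.428
outer loop
vertex 1.718 2.909 1.668
vertex 2.111 2.893 1.114
vertex 2.268 2.103 2.082
endloop
endfacet
facet normal -0.630 -0.649 -0.427
outer loop
vertex 2.268 2.103 2.082
vertex 2.111 2.893 1.114
vertex 2.661 2.087 1.527
endloop
endfacet
facet normal 0.519 -0.761 0.389
outer loop
vertex 2.268 2.103 2.082
vertex 2.661 2.087 1.527
vertex 2.835 2.477 2.057
endloop
endfacet
facet normal -0.518 0.761 -0.391
outer loop
vertex 2.111 2.893 1.114
vertex 2.285 3.283 1.643
vertex 2.679 3.267 1.089
endloop
endfacet
facet normal 0.186 -0.344 -0.920
outer loop
vertex 2.111 2.893 1.114
vertex 2.679 3.267 1.089
vertex 2.661 2.087 1.527
endloop
endfacet
facet normal 0.186 -0.344 -0.920
outer loop
vertex 2.661 2.087 1.527
vertex 2.679 3.267 1.089
vertex 3.229 2.461 1.502
endloop
endfacet
facet normal 0.518 -0.761 0.390
outer loop
vertex 2.661 2.087 1.527
vertex 3.229 2.461 1.502
vertex 2.835 2.477 2.057
endloop
endfacet
facet normal -0.573 0.569 0.590
outer loop
vertex 1.043 0.554 3.341
vertex 1.646 1.28 3.226
vertex -0.042 1.192 1.672
endloop
endfacet
facet normal -0.635 -0.763 0.121
outer loop
vertex 0.714 0.44 0.894
vertex 1.043 0.554 3.341
vertex -0.042 1.192 1.672
endloop
endfacet
facet normal -0.573 0.569 0.590
outer loop
vertex -0.042 1.192 1.672
vertex 1.646 1.28 3.226
vertex 0.561 1.917 1.558
endloop
endfacet
facet normal -0.518 0.305 -0.799
outer loop
vertex 0.561 1.917 1.558
vertex 0.714 0.44 0.894
vertex -0.042 1.192 1.672
endloop
endfacet
facet normal 0.519 -0.305 0.799
outer loop
vertex 1.043 0.554 3.341
vertex 2.402 0.528 2.448
vertex 1.646 1.28 3.226
endloop
endfacet
facet normal -0.634 -0.764 0.121
outer loop
vertex 1.799 -0.197 2.562
vertex 1.043 0.554 3.341
vertex 0.714 0.44 0.894
endloop
endfacet
facet normal 0.519 -0.306 0.798
outer loop
vertex 1.799 -0.197 2.562
vertex 2.402 0.528 2.448
vertex 1.043 0.554 3.341
endloop
endfacet
facet normal 0.635 0.763 -0.121
outer loop
vertex 1.646 1.28 3.226
vertex 2.402 0.528 2.448
vertex 0.561 1.917 1.558
endloop
endfacet
facet normal -0.519 0.305 -0.798
outer loop
vertex 1.317 1.166 0.779
vertex 0.714 0.44 0.894
vertex 0.561 1.917 1.558
endloop
endfacet
facet normal 0.634 0.764 -0.121
outer loop
vertex 0.561 1.917 1.558
vertex 2.402 0.528 2.448
vertex 1.317 1.166 0.779
endloop
endfacet
facet normal 0.573 -0.569 -0.590
outer loop
vertex 1.317 1.166 0.779
vertex 1.799 -0.197 2.562
vertex 0.714 0.44 0.894
endloop
endfacet
facet normal 0.573 -0.569 -0.590
outer loop
vertex 2.402 0.528 2.448
vertex 1.799 -0.197 2.562
vertex 1.317 1.166 0.779
endloop
endfacet

endsolid


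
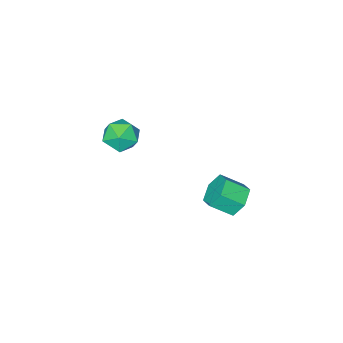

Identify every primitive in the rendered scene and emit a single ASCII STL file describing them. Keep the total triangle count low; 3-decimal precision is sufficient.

solid 
facet normal -0.623 0.547 -0.559
outer loop
vertex 0.029 3.895 -3.288
vertex -0.434 4.248 -2.426
vertex 0.377 4.761 -2.828
endloop
endfacet
facet normal 0.707 0.089 -0.702
outer loop
vertex 0.029 3.895 -3.288
vertex 0.377 4.761 -2.828
vertex 0.957 3.079 -2.456
endloop
endfacet
facet normal 0.707 0.089 -0.702
outer loop
vertex 0.957 3.079 -2.456
vertex 0.377 4.761 -2.828
vertex 1.305 3.945 -1.996
endloop
endfacet
facet normal 0.623 -0.547 0.559
outer loop
vertex 0.957 3.079 -2.456
vertex 1.305 3.945 -1.996
vertex 0.494 3.432 -1.594
endloop
endfacet
facet normal -0.623 0.548 -0.558
outer loop
vertex 0.377 4.761 -2.828
vertex -0.434 4.248 -2.426
vertex -0.086 5.113 -1.966
endloop
endfacet
facet normal 0.643 0.765 0.033
outer loop
vertex 0.377 4.761 -2.828
vertex -0.086 5.113 -1.966
vertex 1.305 3.945 -1.996
endloop
endfacet
facet normal 0.643 0.765 0.033
outer loop
vertex 1.305 3.945 -1.996
vertex -0.086 5.113 -1.966
vertex 0.842 4.297 -1.134
endloop
endfacet
facet normal 0.623 -0.548 0.558
outer loop
vertex 1.305 3.945 -1.996
vertex 0.842 4.297 -1.134
vertex 0.494 3.432 -1.594
endloop
endfacet
facet normal -0.623 0.548 -0.559
outer loop
vertex -0.086 5.113 -1.966
vertex -0.434 4.248 -2.426
vertex -0.897 4.601 -1.564
endloop
endfacet
facet normal -0.063 0.676 0.734
outer loop
vertex -0.086 5.113 -1.966
vertex -0.897 4.601 -1.564
vertex 0.842 4.297 -1.134
endloop
endfacet
facet normal -0.063 0.676 0.734
outer loop
vertex 0.842 4.297 -1.134
vertex -0.897 4.601 -1.564
vertex 0.031 3.785 -0.732
endloop
endfacet
facet normal 0.623 -0.548 0.559
outer loop
vertex 0.842 4.297 -1.134
vertex 0.031 3.785 -0.732
vertex 0.494 3.432 -1.594
endloop
endfacet
facet normal -0.623 0.547 -0.559
outer loop
vertex -0.897 4.601 -1.564
vertex -0.434 4.248 -2.426
vertex -1.245 3.735 -2.024
endloop
endfacet
facet normal -0.707 -0.089 0.702
outer loop
vertex -0.897 4.601 -1.564
vertex -1.245 3.735 -2.024
vertex 0.031 3.785 -0.732
endloop
endfacet
facet normal -0.707 -0.089 0.702
outer loop
vertex 0.031 3.785 -0.732
vertex -1.245 3.735 -2.024
vertex -0.317 2.919 -1.192
endloop
endfacet
facet normal 0.623 -0.547 0.559
outer loop
vertex 0.031 3.785 -0.732
vertex -0.317 2.919 -1.192
vertex 0.494 3.432 -1.594
endloop
endfacet
facet normal -0.623 0.548 -0.558
outer loop
vertex -1.245 3.735 -2.024
vertex -0.434 4.248 -2.426
vertex -0.782 3.383 -2.886
endloop
endfacet
facet normal -0.643 -0.765 -0.033
outer loop
vertex -1.245 3.735 -2.024
vertex -0.782 3.383 -2.886
vertex -0.317 2.919 -1.192
endloop
endfacet
facet normal -0.643 -0.765 -0.033
outer loop
vertex -0.317 2.919 -1.192
vertex -0.782 3.383 -2.886
vertex 0.146 2.567 -2.054
endloop
endfacet
facet normal 0.623 -0.548 0.558
outer loop
vertex -0.317 2.919 -1.192
vertex 0.146 2.567 -2.054
vertex 0.494 3.432 -1.594
endloop
endfacet
facet normal -0.623 0.548 -0.559
outer loop
vertex -0.782 3.383 -2.886
vertex -0.434 4.248 -2.426
vertex 0.029 3.895 -3.288
endloop
endfacet
facet normal 0.063 -0.676 -0.734
outer loop
vertex -0.782 3.383 -2.886
vertex 0.029 3.895 -3.288
vertex 0.146 2.567 -2.054
endloop
endfacet
facet normal 0.063 -0.676 -0.734
outer loop
vertex 0.146 2.567 -2.054
vertex 0.029 3.895 -3.288
vertex 0.957 3.079 -2.456
endloop
endfacet
facet normal 0.623 -0.548 0.559
outer loop
vertex 0.146 2.567 -2.054
vertex 0.957 3.079 -2.456
vertex 0.494 3.432 -1.594
endloop
endfacet
facet normal -0.675 0.626 0.391
outer loop
vertex 1.554 -1.495 -0.542
vertex 0.756 -2.315 -0.607
vertex 1.397 -2.214 0.337
endloop
endfacet
facet normal -0.019 0.776 0.631
outer loop
vertex 1.554 -1.495 -0.542
vertex 1.397 -2.214 0.337
vertex 2.458 -1.926 0.015
endloop
endfacet
facet normal 0.395 0.916 0.068
outer loop
vertex 1.554 -1.495 -0.542
vertex 2.458 -1.926 0.015
vertex 2.473 -1.848 -1.128
endloop
endfacet
facet normal -0.004 0.854 -0.521
outer loop
vertex 1.554 -1.495 -0.542
vertex 2.473 -1.848 -1.128
vertex 1.42 -2.088 -1.513
endloop
endfacet
facet normal -0.666 0.674 -0.320
outer loop
vertex 1.554 -1.495 -0.542
vertex 1.42 -2.088 -1.513
vertex 0.756 -2.315 -0.607
endloop
endfacet
facet normal 0.237 0.192 0.952
outer loop
vertex 2.458 -1.926 0.015
vertex 1.397 -2.214 0.337
vertex 2.22 -3.012 0.293
endloop
endfacet
facet normal -0.824 -0.051 0.565
outer loop
vertex 1.397 -2.214 0.337
vertex 0.756 -2.315 -0.607
vertex 1.167 -3.252 -0.092
endloop
endfacet
facet normal -0.810 0.027 -0.586
outer loop
vertex 0.756 -2.315 -0.607
vertex 1.42 -2.088 -1.513
vertex 1.182 -3.174 -1.235
endloop
endfacet
facet normal 0.260 0.319 -0.911
outer loop
vertex 1.42 -2.088 -1.513
vertex 2.473 -1.848 -1.128
vertex 2.243 -2.886 -1.557
endloop
endfacet
facet normal 0.907 0.420 0.041
outer loop
vertex 2.473 -1.848 -1.128
vertex 2.458 -1.926 0.015
vertex 2.884 -2.785 -0.613
endloop
endfacet
facet normal 0.004 -0.854 0.521
outer loop
vertex 2.086 -3.605 -0.678
vertex 2.22 -3.012 0.293
vertex 1.167 -3.252 -0.092
endloop
endfacet
facet normal -0.395 -0.916 -0.068
outer loop
vertex 2.086 -3.605 -0.678
vertex 1.167 -3.252 -0.092
vertex 1.182 -3.174 -1.235
endloop
endfacet
facet normal 0.019 -0.776 -0.631
outer loop
vertex 2.086 -3.605 -0.678
vertex 1.182 -3.174 -1.235
vertex 2.243 -2.886 -1.557
endloop
endfacet
facet normal 0.675 -0.626 -0.391
outer loop
vertex 2.086 -3.605 -0.678
vertex 2.243 -2.886 -1.557
vertex 2.884 -2.785 -0.613
endloop
endfacet
facet normal 0.666 -0.674 0.320
outer loop
vertex 2.086 -3.605 -0.678
vertex 2.884 -2.785 -0.613
vertex 2.22 -3.012 0.293
endloop
endfacet
facet normal -0.260 -0.319 0.911
outer loop
vertex 1.167 -3.252 -0.092
vertex 2.22 -3.012 0.293
vertex 1.397 -2.214 0.337
endloop
endfacet
facet normal -0.907 -0.420 -0.041
outer loop
vertex 1.182 -3.174 -1.235
vertex 1.167 -3.252 -0.092
vertex 0.756 -2.315 -0.607
endloop
endfacet
facet normal -0.237 -0.192 -0.952
outer loop
vertex 2.243 -2.886 -1.557
vertex 1.182 -3.174 -1.235
vertex 1.42 -2.088 -1.513
endloop
endfacet
facet normal 0.824 0.051 -0.565
outer loop
vertex 2.884 -2.785 -0.613
vertex 2.243 -2.886 -1.557
vertex 2.473 -1.848 -1.128
endloop
endfacet
facet normal 0.810 -0.027 0.586
outer loop
vertex 2.22 -3.012 0.293
vertex 2.884 -2.785 -0.613
vertex 2.458 -1.926 0.015
endloop
endfacet

endsolid


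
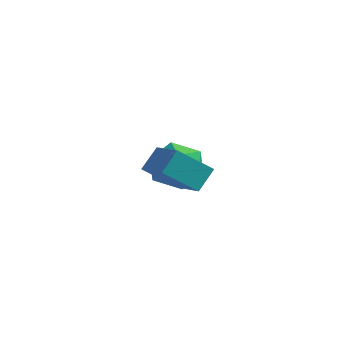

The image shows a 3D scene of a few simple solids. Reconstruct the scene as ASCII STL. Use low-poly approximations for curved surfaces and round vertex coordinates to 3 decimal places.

solid 
facet normal -0.869 0.419 -0.262
outer loop
vertex -0.091 -2.469 0.512
vertex 0.026 -1.692 1.365
vertex 0.745 -1.41 -0.569
endloop
endfacet
facet normal -0.101 -0.670 -0.735
outer loop
vertex 2.154 -2.088 -0.145
vertex -0.091 -2.469 0.512
vertex 0.745 -1.41 -0.569
endloop
endfacet
facet normal -0.869 0.419 -0.262
outer loop
vertex 0.745 -1.41 -0.569
vertex 0.026 -1.692 1.365
vertex 0.863 -0.632 0.283
endloop
endfacet
facet normal 0.483 0.612 -0.626
outer loop
vertex 0.863 -0.632 0.283
vertex 2.154 -2.088 -0.145
vertex 0.745 -1.41 -0.569
endloop
endfacet
facet normal -0.483 -0.613 0.625
outer loop
vertex -0.091 -2.469 0.512
vertex 1.435 -2.37 1.789
vertex 0.026 -1.692 1.365
endloop
endfacet
facet normal -0.101 -0.670 -0.735
outer loop
vertex 1.317 -3.148 0.937
vertex -0.091 -2.469 0.512
vertex 2.154 -2.088 -0.145
endloop
endfacet
facet normal -0.484 -0.612 0.626
outer loop
vertex 1.317 -3.148 0.937
vertex 1.435 -2.37 1.789
vertex -0.091 -2.469 0.512
endloop
endfacet
facet normal 0.101 0.670 0.735
outer loop
vertex 0.026 -1.692 1.365
vertex 1.435 -2.37 1.789
vertex 0.863 -0.632 0.283
endloop
endfacet
facet normal 0.484 0.613 -0.625
outer loop
vertex 2.271 -1.311 0.708
vertex 2.154 -2.088 -0.145
vertex 0.863 -0.632 0.283
endloop
endfacet
facet normal 0.101 0.670 0.735
outer loop
vertex 0.863 -0.632 0.283
vertex 1.435 -2.37 1.789
vertex 2.271 -1.311 0.708
endloop
endfacet
facet normal 0.869 -0.419 0.262
outer loop
vertex 2.271 -1.311 0.708
vertex 1.317 -3.148 0.937
vertex 2.154 -2.088 -0.145
endloop
endfacet
facet normal 0.869 -0.419 0.262
outer loop
vertex 1.435 -2.37 1.789
vertex 1.317 -3.148 0.937
vertex 2.271 -1.311 0.708
endloop
endfacet
facet normal -0.690 0.542 0.480
outer loop
vertex -2.094 3.069 -1.083
vertex -2.913 2.147 -1.221
vertex -2.185 2.186 -0.217
endloop
endfacet
facet normal -0.035 0.702 0.712
outer loop
vertex -2.094 3.069 -1.083
vertex -2.185 2.186 -0.217
vertex -1.069 2.598 -0.568
endloop
endfacet
facet normal 0.348 0.925 0.153
outer loop
vertex -2.094 3.069 -1.083
vertex -1.069 2.598 -0.568
vertex -1.107 2.814 -1.789
endloop
endfacet
facet normal -0.070 0.903 -0.424
outer loop
vertex -2.094 3.069 -1.083
vertex -1.107 2.814 -1.789
vertex -2.246 2.536 -2.192
endloop
endfacet
facet normal -0.712 0.666 -0.222
outer loop
vertex -2.094 3.069 -1.083
vertex -2.246 2.536 -2.192
vertex -2.913 2.147 -1.221
endloop
endfacet
facet normal 0.264 0.102 0.959
outer loop
vertex -1.069 2.598 -0.568
vertex -2.185 2.186 -0.217
vertex -1.254 1.384 -0.388
endloop
endfacet
facet normal -0.797 -0.157 0.584
outer loop
vertex -2.185 2.186 -0.217
vertex -2.913 2.147 -1.221
vertex -2.393 1.106 -0.791
endloop
endfacet
facet normal -0.832 0.045 -0.553
outer loop
vertex -2.913 2.147 -1.221
vertex -2.246 2.536 -2.192
vertex -2.431 1.322 -2.012
endloop
endfacet
facet normal 0.207 0.428 -0.880
outer loop
vertex -2.246 2.536 -2.192
vertex -1.107 2.814 -1.789
vertex -1.315 1.734 -2.363
endloop
endfacet
facet normal 0.884 0.464 0.055
outer loop
vertex -1.107 2.814 -1.789
vertex -1.069 2.598 -0.568
vertex -0.587 1.773 -1.359
endloop
endfacet
facet normal 0.070 -0.903 0.424
outer loop
vertex -1.406 0.851 -1.497
vertex -1.254 1.384 -0.388
vertex -2.393 1.106 -0.791
endloop
endfacet
facet normal -0.348 -0.925 -0.153
outer loop
vertex -1.406 0.851 -1.497
vertex -2.393 1.106 -0.791
vertex -2.431 1.322 -2.012
endloop
endfacet
facet normal 0.035 -0.702 -0.712
outer loop
vertex -1.406 0.851 -1.497
vertex -2.431 1.322 -2.012
vertex -1.315 1.734 -2.363
endloop
endfacet
facet normal 0.690 -0.542 -0.480
outer loop
vertex -1.406 0.851 -1.497
vertex -1.315 1.734 -2.363
vertex -0.587 1.773 -1.359
endloop
endfacet
facet normal 0.712 -0.666 0.222
outer loop
vertex -1.406 0.851 -1.497
vertex -0.587 1.773 -1.359
vertex -1.254 1.384 -0.388
endloop
endfacet
facet normal -0.207 -0.428 0.880
outer loop
vertex -2.393 1.106 -0.791
vertex -1.254 1.384 -0.388
vertex -2.185 2.186 -0.217
endloop
endfacet
facet normal -0.884 -0.464 -0.055
outer loop
vertex -2.431 1.322 -2.012
vertex -2.393 1.106 -0.791
vertex -2.913 2.147 -1.221
endloop
endfacet
facet normal -0.264 -0.102 -0.959
outer loop
vertex -1.315 1.734 -2.363
vertex -2.431 1.322 -2.012
vertex -2.246 2.536 -2.192
endloop
endfacet
facet normal 0.797 0.157 -0.584
outer loop
vertex -0.587 1.773 -1.359
vertex -1.315 1.734 -2.363
vertex -1.107 2.814 -1.789
endloop
endfacet
facet normal 0.832 -0.045 0.553
outer loop
vertex -1.254 1.384 -0.388
vertex -0.587 1.773 -1.359
vertex -1.069 2.598 -0.568
endloop
endfacet

endsolid


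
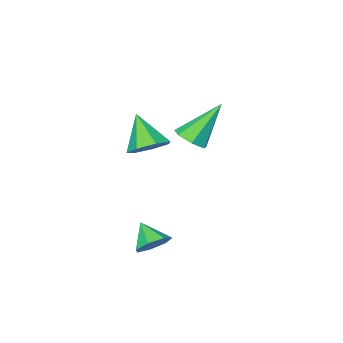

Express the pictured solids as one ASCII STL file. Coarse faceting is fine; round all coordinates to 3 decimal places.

solid 
facet normal 0.602 -0.130 -0.788
outer loop
vertex -1.595 -0.636 -0.186
vertex -2.217 -0.672 -0.655
vertex -1.804 -0.045 -0.443
endloop
endfacet
facet normal 0.516 0.488 0.704
outer loop
vertex -1.595 -0.636 -0.186
vertex -1.804 -0.045 -0.443
vertex -3.523 -0.388 1.055
endloop
endfacet
facet normal 0.602 -0.130 -0.788
outer loop
vertex -1.804 -0.045 -0.443
vertex -2.217 -0.672 -0.655
vertex -2.324 0.073 -0.86
endloop
endfacet
facet normal 0.022 0.969 0.247
outer loop
vertex -1.804 -0.045 -0.443
vertex -2.324 0.073 -0.86
vertex -3.523 -0.388 1.055
endloop
endfacet
facet normal 0.601 -0.131 -0.789
outer loop
vertex -2.324 0.073 -0.86
vertex -2.217 -0.672 -0.655
vertex -2.764 -0.369 -1.122
endloop
endfacet
facet normal -0.627 0.750 -0.212
outer loop
vertex -2.324 0.073 -0.86
vertex -2.764 -0.369 -1.122
vertex -3.523 -0.388 1.055
endloop
endfacet
facet normal 0.601 -0.130 -0.788
outer loop
vertex -2.764 -0.369 -1.122
vertex -2.217 -0.672 -0.655
vertex -2.792 -1.039 -1.033
endloop
endfacet
facet normal -0.944 -0.004 -0.329
outer loop
vertex -2.764 -0.369 -1.122
vertex -2.792 -1.039 -1.033
vertex -3.523 -0.388 1.055
endloop
endfacet
facet normal 0.602 -0.131 -0.788
outer loop
vertex -2.792 -1.039 -1.033
vertex -2.217 -0.672 -0.655
vertex -2.388 -1.433 -0.659
endloop
endfacet
facet normal -0.690 -0.723 -0.016
outer loop
vertex -2.792 -1.039 -1.033
vertex -2.388 -1.433 -0.659
vertex -3.523 -0.388 1.055
endloop
endfacet
facet normal 0.602 -0.131 -0.788
outer loop
vertex -2.388 -1.433 -0.659
vertex -2.217 -0.672 -0.655
vertex -1.855 -1.253 -0.282
endloop
endfacet
facet normal -0.055 -0.868 0.493
outer loop
vertex -2.388 -1.433 -0.659
vertex -1.855 -1.253 -0.282
vertex -3.523 -0.388 1.055
endloop
endfacet
facet normal 0.602 -0.131 -0.788
outer loop
vertex -1.855 -1.253 -0.282
vertex -2.217 -0.672 -0.655
vertex -1.595 -0.636 -0.186
endloop
endfacet
facet normal 0.481 -0.329 0.813
outer loop
vertex -1.855 -1.253 -0.282
vertex -1.595 -0.636 -0.186
vertex -3.523 -0.388 1.055
endloop
endfacet
facet normal 0.092 0.634 -0.767
outer loop
vertex 2.006 1.059 0.82
vertex 1.198 1.369 0.979
vertex 1.966 1.649 1.303
endloop
endfacet
facet normal 0.858 -0.289 0.424
outer loop
vertex 2.006 1.059 0.82
vertex 1.966 1.649 1.303
vertex 1.042 0.311 2.261
endloop
endfacet
facet normal 0.093 0.633 -0.768
outer loop
vertex 1.966 1.649 1.303
vertex 1.198 1.369 0.979
vertex 1.348 2.029 1.541
endloop
endfacet
facet normal 0.484 0.264 0.835
outer loop
vertex 1.966 1.649 1.303
vertex 1.348 2.029 1.541
vertex 1.042 0.311 2.261
endloop
endfacet
facet normal 0.093 0.633 -0.768
outer loop
vertex 1.348 2.029 1.541
vertex 1.198 1.369 0.979
vertex 0.617 1.912 1.356
endloop
endfacet
facet normal -0.285 0.413 0.865
outer loop
vertex 1.348 2.029 1.541
vertex 0.617 1.912 1.356
vertex 1.042 0.311 2.261
endloop
endfacet
facet normal 0.093 0.633 -0.768
outer loop
vertex 0.617 1.912 1.356
vertex 1.198 1.369 0.979
vertex 0.323 1.386 0.887
endloop
endfacet
facet normal -0.869 0.047 0.492
outer loop
vertex 0.617 1.912 1.356
vertex 0.323 1.386 0.887
vertex 1.042 0.311 2.261
endloop
endfacet
facet normal 0.093 0.634 -0.768
outer loop
vertex 0.323 1.386 0.887
vertex 1.198 1.369 0.979
vertex 0.687 0.848 0.487
endloop
endfacet
facet normal -0.829 -0.559 -0.003
outer loop
vertex 0.323 1.386 0.887
vertex 0.687 0.848 0.487
vertex 1.042 0.311 2.261
endloop
endfacet
facet normal 0.093 0.634 -0.768
outer loop
vertex 0.687 0.848 0.487
vertex 1.198 1.369 0.979
vertex 1.436 0.702 0.457
endloop
endfacet
facet normal -0.195 -0.949 -0.248
outer loop
vertex 0.687 0.848 0.487
vertex 1.436 0.702 0.457
vertex 1.042 0.311 2.261
endloop
endfacet
facet normal 0.092 0.634 -0.768
outer loop
vertex 1.436 0.702 0.457
vertex 1.198 1.369 0.979
vertex 2.006 1.059 0.82
endloop
endfacet
facet normal 0.556 -0.829 -0.058
outer loop
vertex 1.436 0.702 0.457
vertex 2.006 1.059 0.82
vertex 1.042 0.311 2.261
endloop
endfacet
facet normal 0.036 0.769 -0.639
outer loop
vertex 2.291 2.81 -3.121
vertex 1.791 2.45 -3.583
vertex 1.645 2.937 -3.005
endloop
endfacet
facet normal 0.200 0.133 0.971
outer loop
vertex 2.291 2.81 -3.121
vertex 1.645 2.937 -3.005
vertex 1.749 1.55 -2.837
endloop
endfacet
facet normal 0.036 0.769 -0.639
outer loop
vertex 1.645 2.937 -3.005
vertex 1.791 2.45 -3.583
vertex 1.11 2.697 -3.324
endloop
endfacet
facet normal -0.532 0.062 0.845
outer loop
vertex 1.645 2.937 -3.005
vertex 1.11 2.697 -3.324
vertex 1.749 1.55 -2.837
endloop
endfacet
facet normal 0.036 0.769 -0.638
outer loop
vertex 1.11 2.697 -3.324
vertex 1.791 2.45 -3.583
vertex 1.087 2.271 -3.839
endloop
endfacet
facet normal -0.878 -0.349 0.328
outer loop
vertex 1.11 2.697 -3.324
vertex 1.087 2.271 -3.839
vertex 1.749 1.55 -2.837
endloop
endfacet
facet normal 0.036 0.769 -0.638
outer loop
vertex 1.087 2.271 -3.839
vertex 1.791 2.45 -3.583
vertex 1.595 1.98 -4.161
endloop
endfacet
facet normal -0.576 -0.795 -0.191
outer loop
vertex 1.087 2.271 -3.839
vertex 1.595 1.98 -4.161
vertex 1.749 1.55 -2.837
endloop
endfacet
facet normal 0.036 0.769 -0.638
outer loop
vertex 1.595 1.98 -4.161
vertex 1.791 2.45 -3.583
vertex 2.251 2.043 -4.048
endloop
endfacet
facet normal 0.145 -0.936 -0.321
outer loop
vertex 1.595 1.98 -4.161
vertex 2.251 2.043 -4.048
vertex 1.749 1.55 -2.837
endloop
endfacet
facet normal 0.036 0.770 -0.638
outer loop
vertex 2.251 2.043 -4.048
vertex 1.791 2.45 -3.583
vertex 2.56 2.412 -3.585
endloop
endfacet
facet normal 0.743 -0.668 0.036
outer loop
vertex 2.251 2.043 -4.048
vertex 2.56 2.412 -3.585
vertex 1.749 1.55 -2.837
endloop
endfacet
facet normal 0.036 0.769 -0.638
outer loop
vertex 2.56 2.412 -3.585
vertex 1.791 2.45 -3.583
vertex 2.291 2.81 -3.121
endloop
endfacet
facet normal 0.768 -0.193 0.611
outer loop
vertex 2.56 2.412 -3.585
vertex 2.291 2.81 -3.121
vertex 1.749 1.55 -2.837
endloop
endfacet

endsolid
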